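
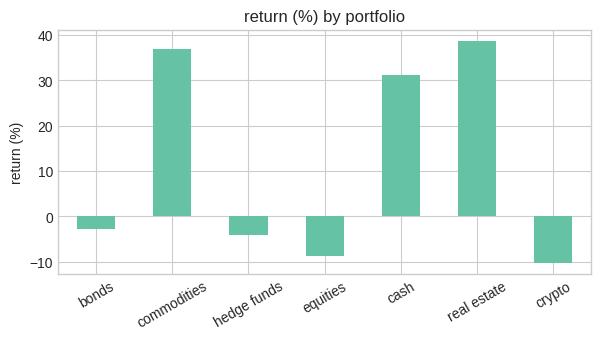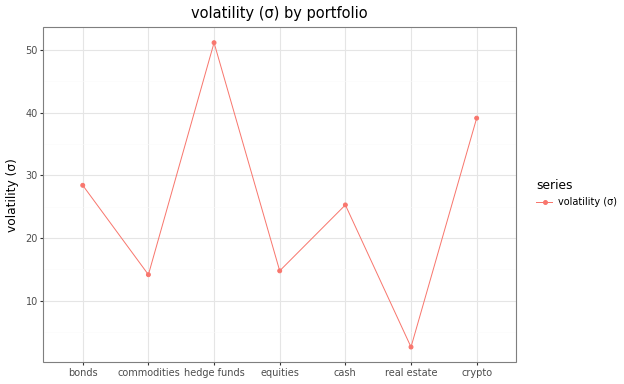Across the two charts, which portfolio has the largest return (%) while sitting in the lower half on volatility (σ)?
real estate

Chart 2 median volatility (σ) ≈ 25; below-median portfolios: commodities, equities, real estate. Among those, real estate has the highest return (%) (≈ 40).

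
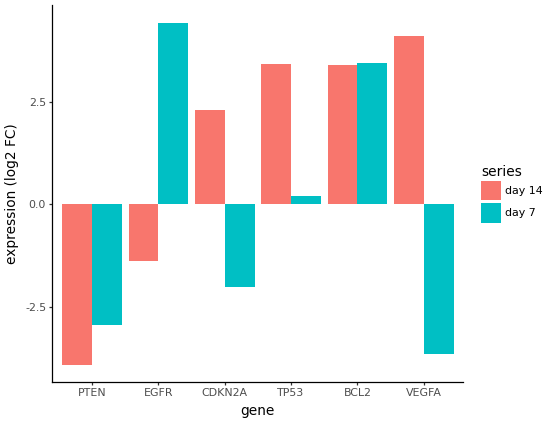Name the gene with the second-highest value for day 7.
Top 3 for day 7: EGFR ≈ 4, BCL2 ≈ 3, TP53 ≈ 0.

BCL2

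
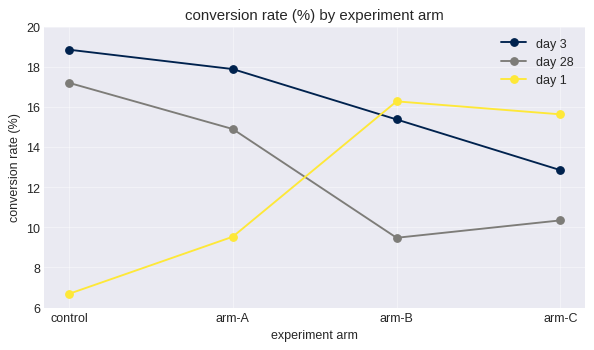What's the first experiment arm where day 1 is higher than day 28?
arm-A: day 1 ≈ 10 vs day 28 ≈ 14 (not yet); arm-B: day 1 ≈ 16 vs day 28 ≈ 10 (first crossover).

arm-B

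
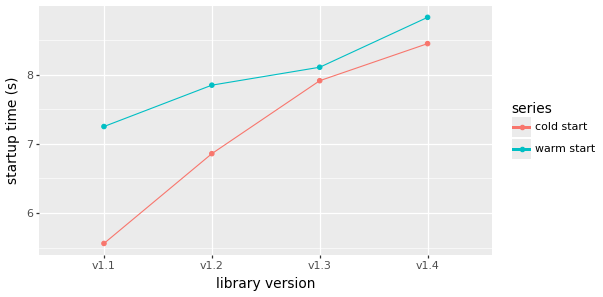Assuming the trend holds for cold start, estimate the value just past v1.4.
Last three: 7.0, 8.0, 8.5 → slope ≈ 0.75/step → next ≈ 9.25.

≈ 9.25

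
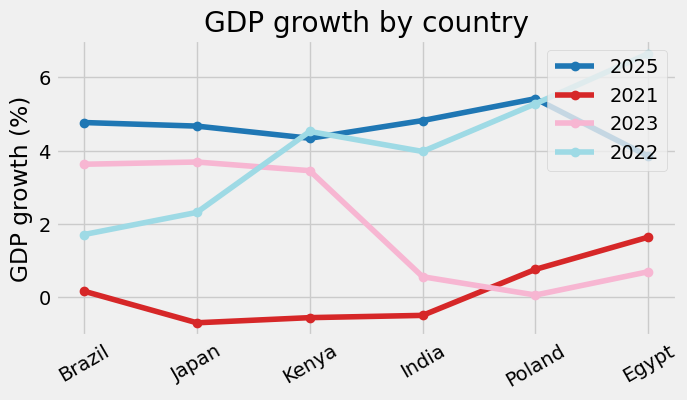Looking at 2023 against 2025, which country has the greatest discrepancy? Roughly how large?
Poland: 2023 ≈ 0, 2025 ≈ 5 → gap ≈ 5. Next-largest (India) is only ≈ 4.

Poland, ≈ 5 %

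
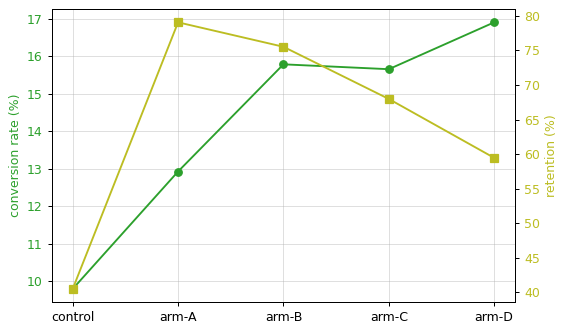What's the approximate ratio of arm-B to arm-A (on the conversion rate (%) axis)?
≈ 1.23×

arm-B ≈ 16, arm-A ≈ 13; 16/13 ≈ 1.23.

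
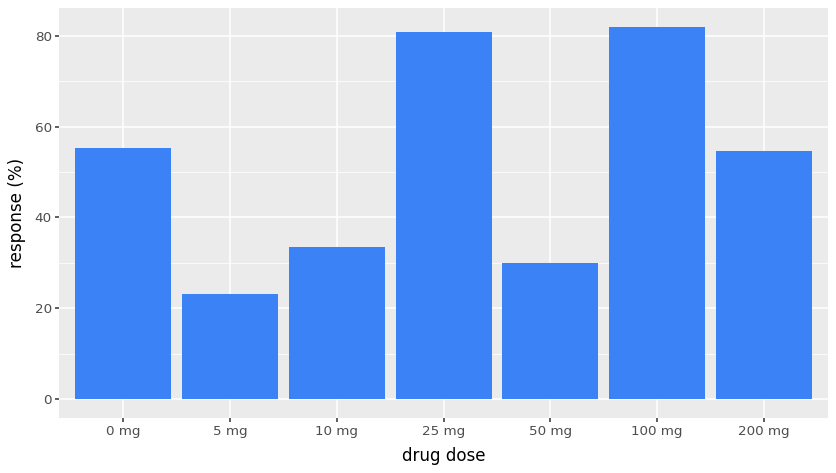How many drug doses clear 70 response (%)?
2

Above 70: 25 mg, 100 mg.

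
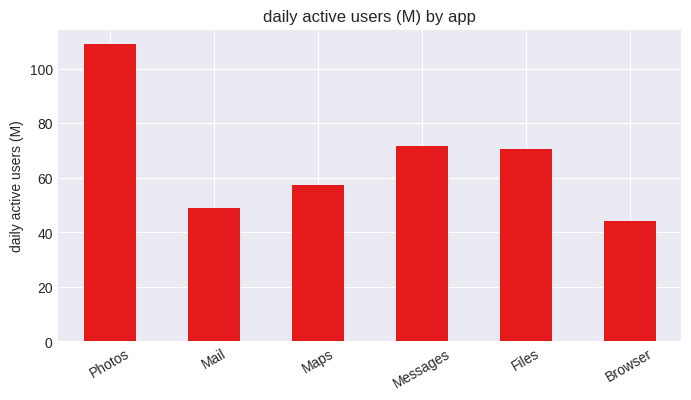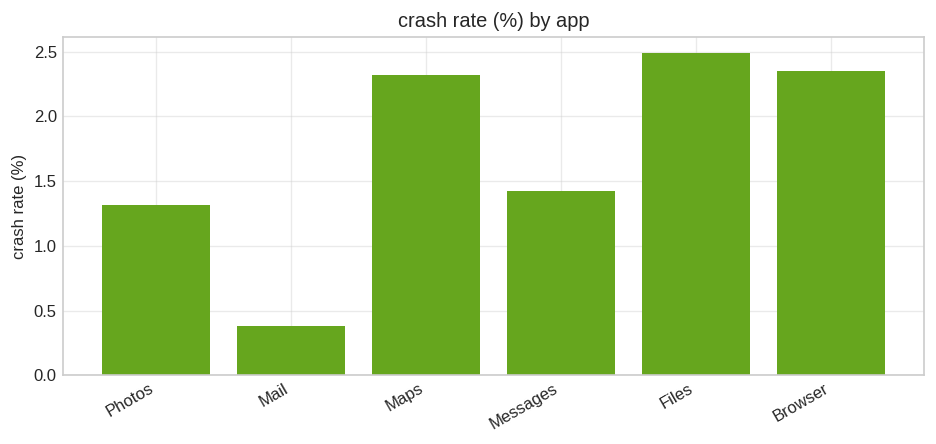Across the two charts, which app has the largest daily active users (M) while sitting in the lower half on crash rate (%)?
Chart 2 median crash rate (%) ≈ 2; below-median apps: Photos, Mail, Messages. Among those, Photos has the highest daily active users (M) (≈ 110).

Photos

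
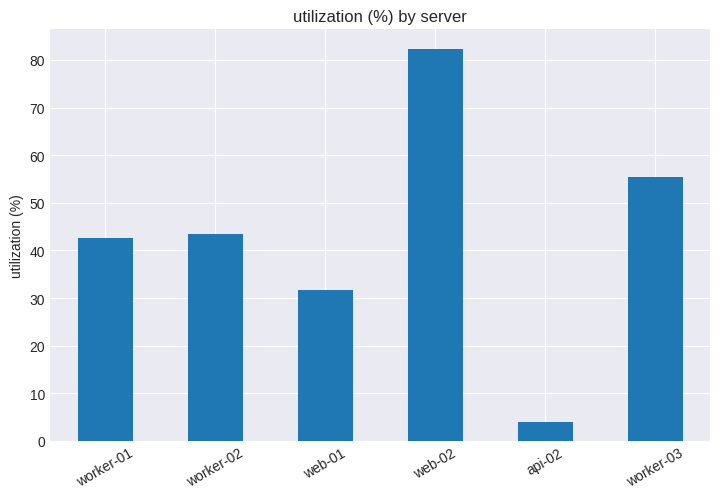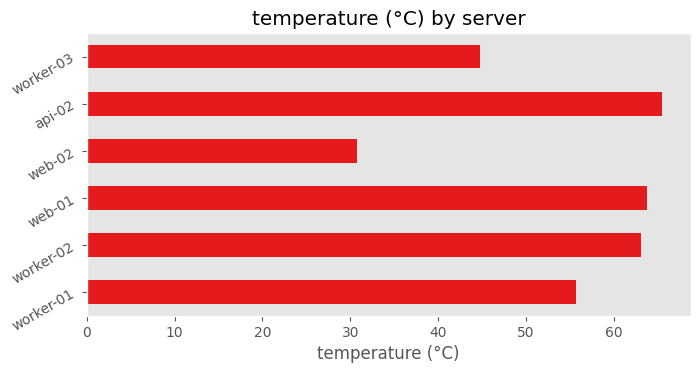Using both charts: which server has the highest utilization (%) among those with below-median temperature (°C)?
Chart 2 median temperature (°C) ≈ 60; below-median servers: worker-01, web-02, worker-03. Among those, web-02 has the highest utilization (%) (≈ 80).

web-02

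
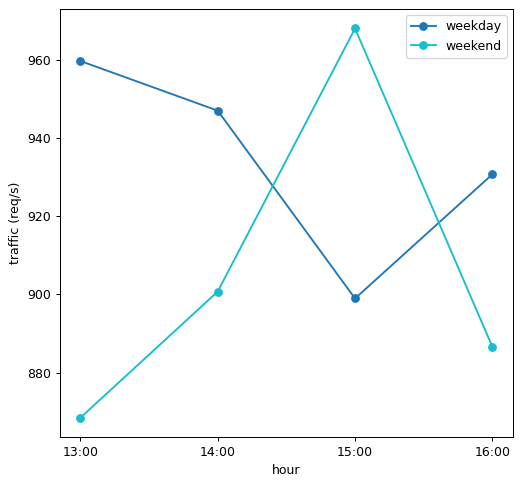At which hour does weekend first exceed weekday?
14:00: weekend ≈ 900 vs weekday ≈ 950 (not yet); 15:00: weekend ≈ 970 vs weekday ≈ 900 (first crossover).

15:00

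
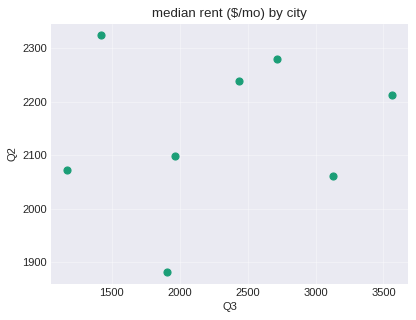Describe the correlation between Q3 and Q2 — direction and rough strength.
no clear correlation

Points are roughly uncorrelated; weak (|r| ≈ 0.2).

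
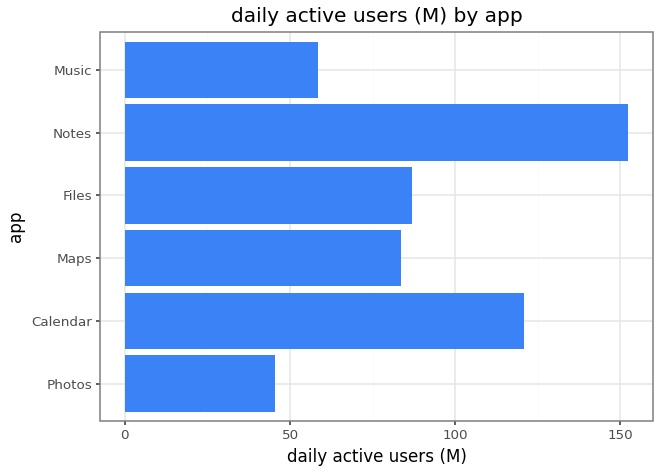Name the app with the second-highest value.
Calendar

Top 3: Notes ≈ 160, Calendar ≈ 120, Files ≈ 80.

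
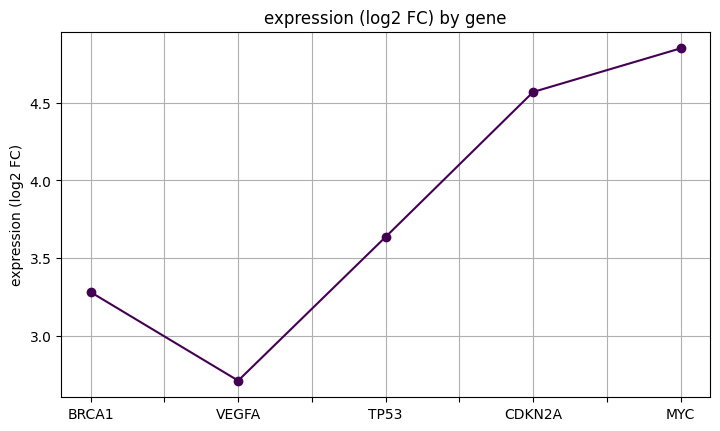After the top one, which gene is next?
Top 3: MYC ≈ 4.8, CDKN2A ≈ 4.6, TP53 ≈ 3.6.

CDKN2A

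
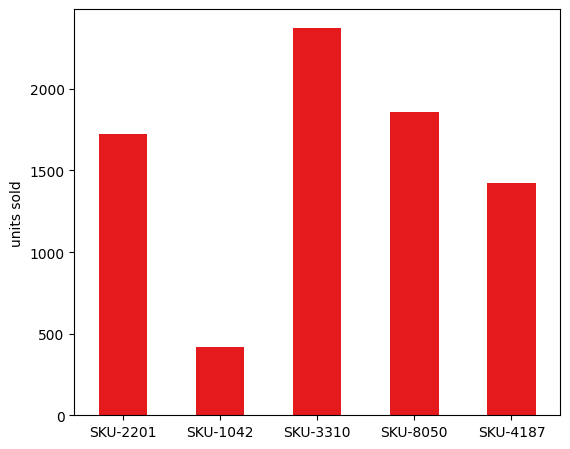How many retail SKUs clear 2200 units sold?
1

Above 2200: SKU-3310.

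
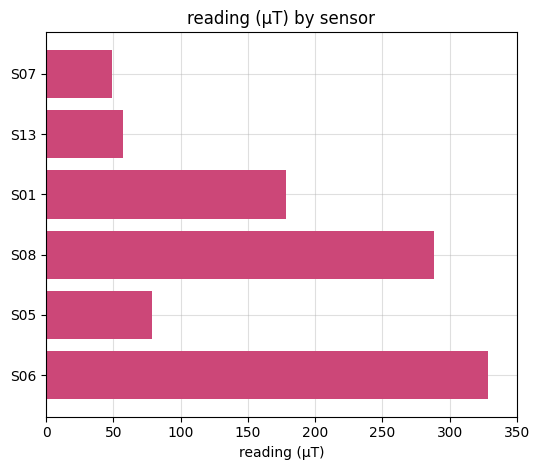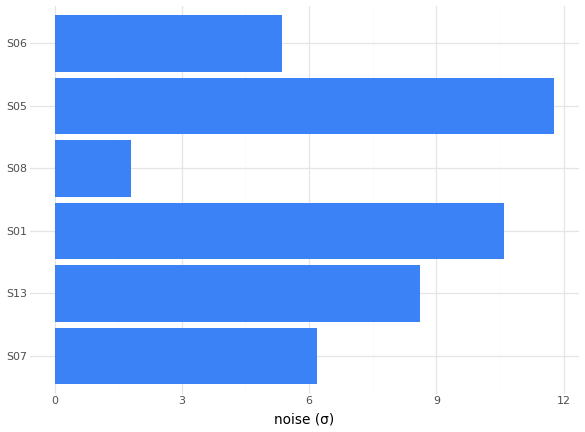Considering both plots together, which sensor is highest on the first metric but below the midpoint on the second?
Chart 2 median noise (σ) ≈ 8; below-median sensors: S07, S08, S06. Among those, S06 has the highest reading (µT) (≈ 350).

S06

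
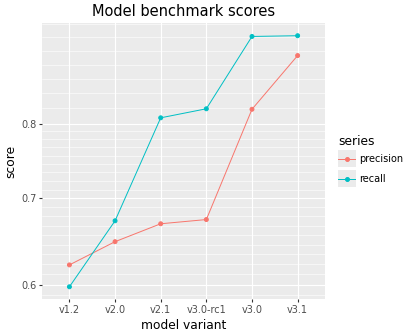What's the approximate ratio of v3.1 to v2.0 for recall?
v3.1 ≈ 0.95, v2.0 ≈ 0.65; 0.95/0.65 ≈ 1.46.

≈ 1.46×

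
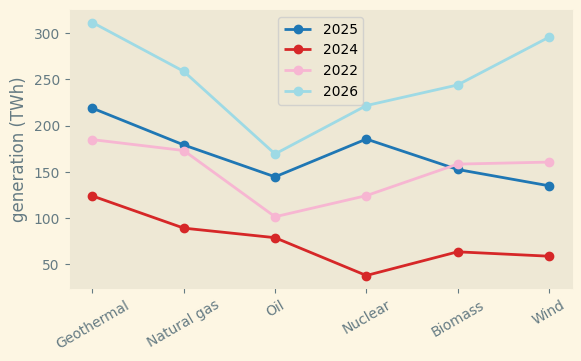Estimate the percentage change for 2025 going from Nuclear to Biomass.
Nuclear ≈ 175, Biomass ≈ 150; (150 − 175) / 175 ≈ -14.3%.

≈ -14.3%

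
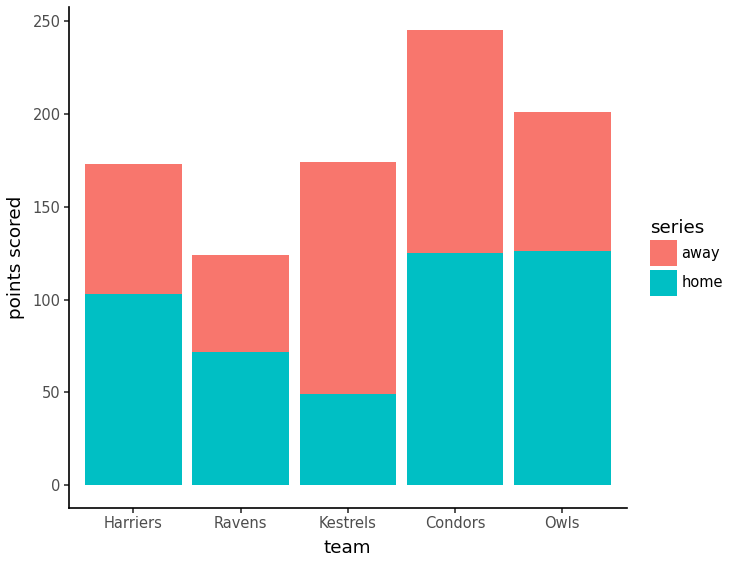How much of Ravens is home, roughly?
home top ≈ 75, bottom ≈ 0; segment ≈ 75.

≈ 75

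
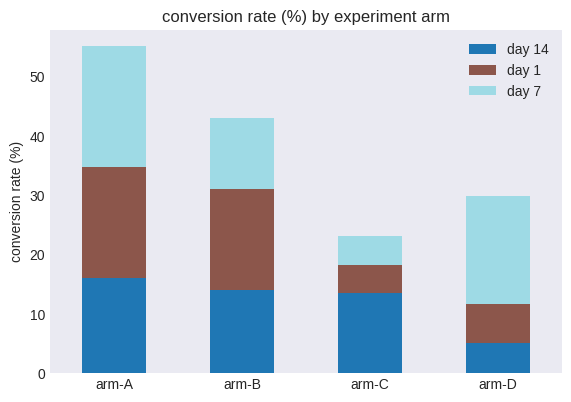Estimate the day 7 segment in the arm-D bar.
≈ 20

day 7 top ≈ 30, bottom ≈ 10; segment ≈ 20.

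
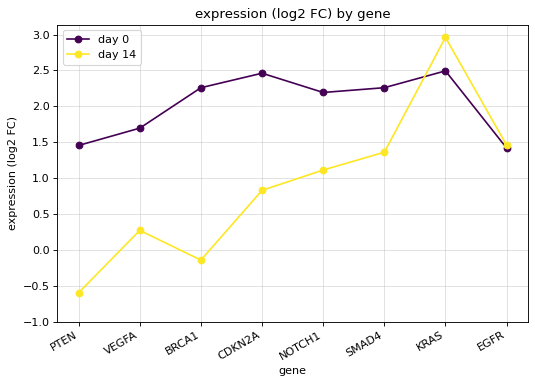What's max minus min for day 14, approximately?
≈ 3.5

Max KRAS ≈ 3.0, min PTEN ≈ -0.5; range ≈ 3.5.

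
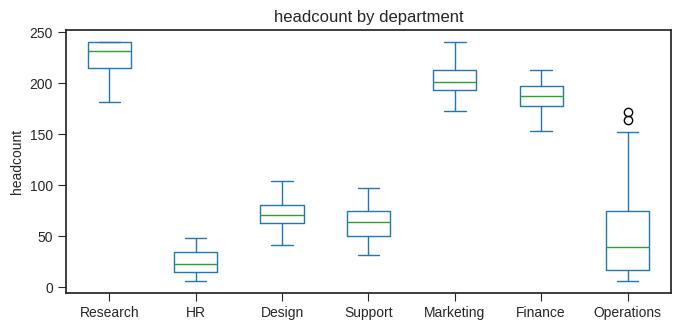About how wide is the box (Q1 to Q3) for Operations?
Q3 ≈ 80, Q1 ≈ 20; IQR ≈ 60.

≈ 60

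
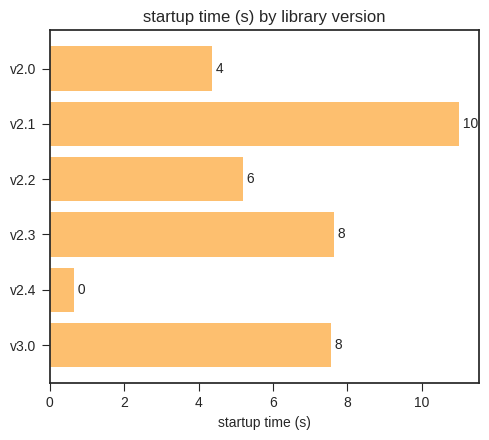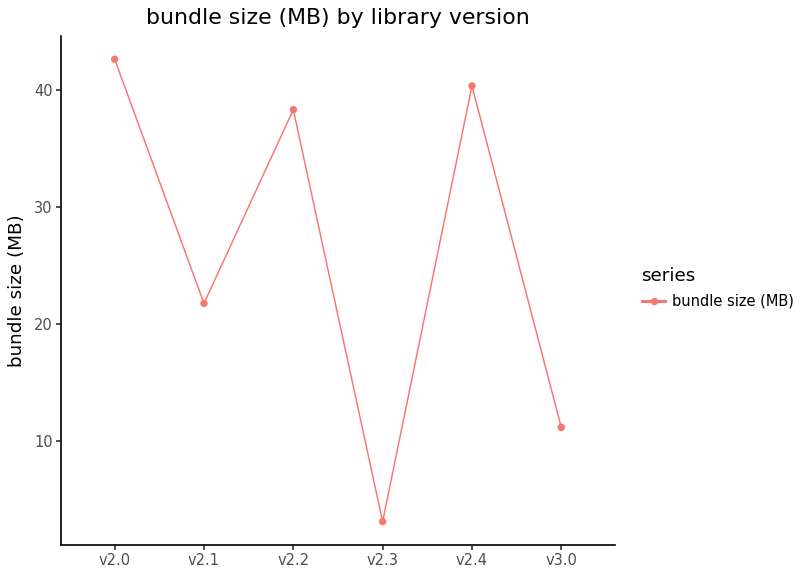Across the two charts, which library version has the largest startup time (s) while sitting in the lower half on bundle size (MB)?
v2.1

Chart 2 median bundle size (MB) ≈ 30; below-median library versions: v2.1, v2.3, v3.0. Among those, v2.1 has the highest startup time (s) (≈ 10).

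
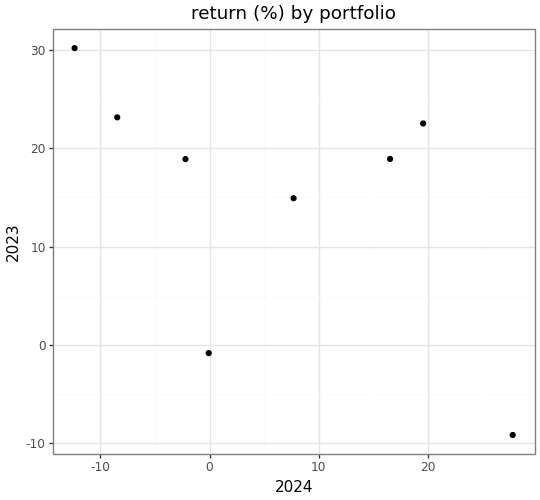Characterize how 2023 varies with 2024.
Points are negatively correlated; moderate (|r| ≈ 0.5).

negative, moderate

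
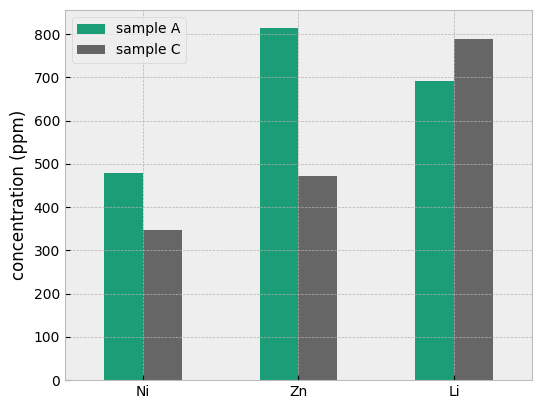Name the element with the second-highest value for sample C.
Zn

Top 3 for sample C: Li ≈ 800, Zn ≈ 500, Ni ≈ 300.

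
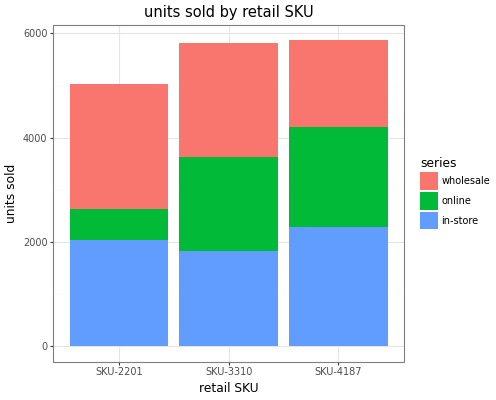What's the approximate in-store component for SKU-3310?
≈ 2000

in-store top ≈ 2000, bottom ≈ 0; segment ≈ 2000.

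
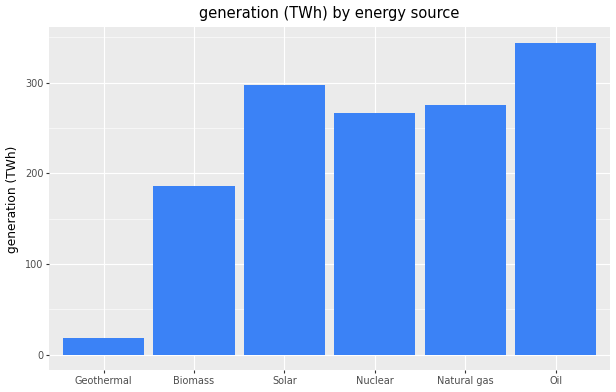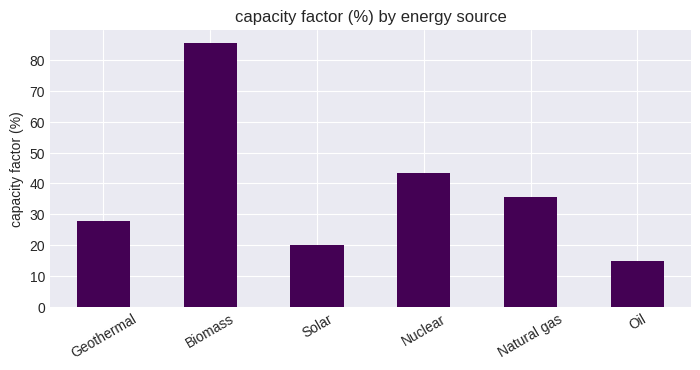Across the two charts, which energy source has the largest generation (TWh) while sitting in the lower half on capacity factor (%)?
Chart 2 median capacity factor (%) ≈ 30; below-median energy sources: Geothermal, Solar, Oil. Among those, Oil has the highest generation (TWh) (≈ 350).

Oil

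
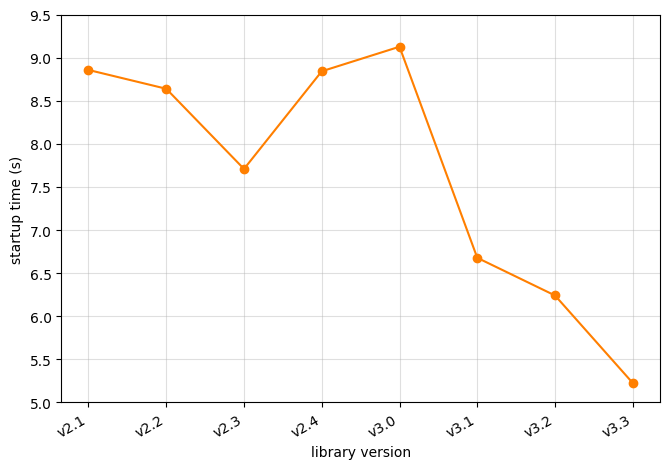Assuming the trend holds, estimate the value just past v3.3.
Last three: 6.5, 6.0, 5.0 → slope ≈ -0.75/step → next ≈ 4.25.

≈ 4.25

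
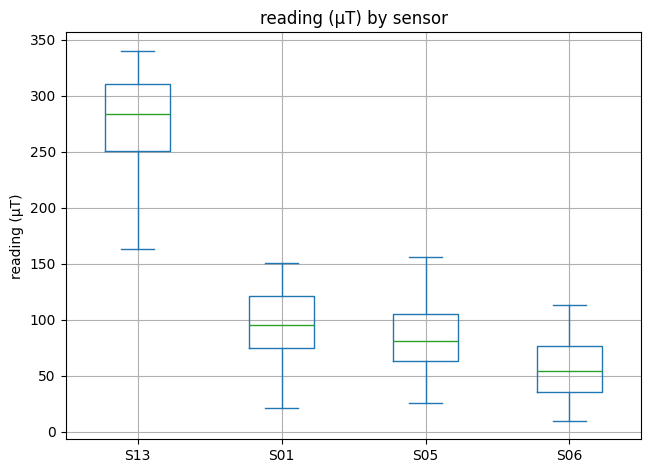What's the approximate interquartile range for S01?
Q3 ≈ 120, Q1 ≈ 80; IQR ≈ 40.

≈ 40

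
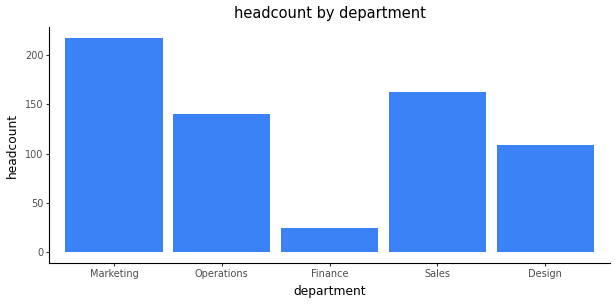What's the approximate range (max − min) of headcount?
≈ 200

Max Marketing ≈ 220, min Finance ≈ 20; range ≈ 200.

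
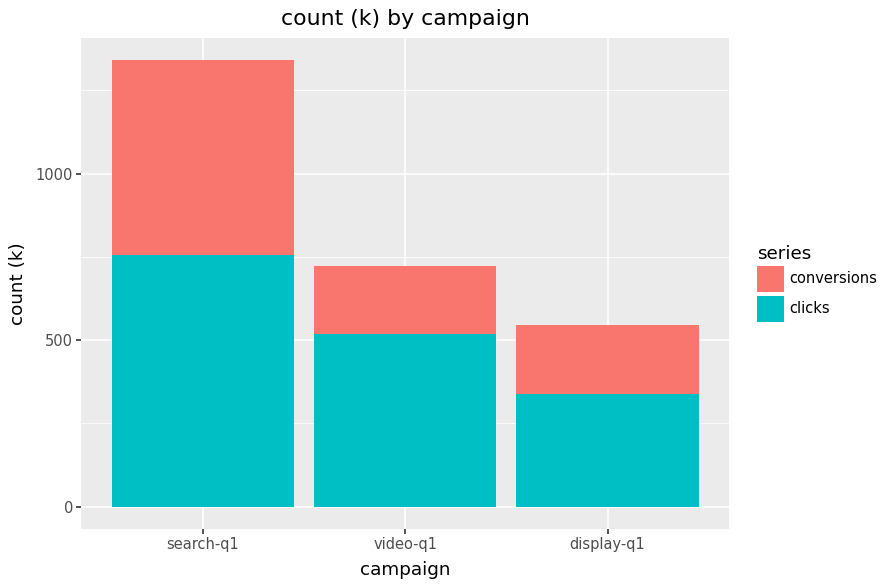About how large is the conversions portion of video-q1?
≈ 200

conversions top ≈ 800, bottom ≈ 600; segment ≈ 200.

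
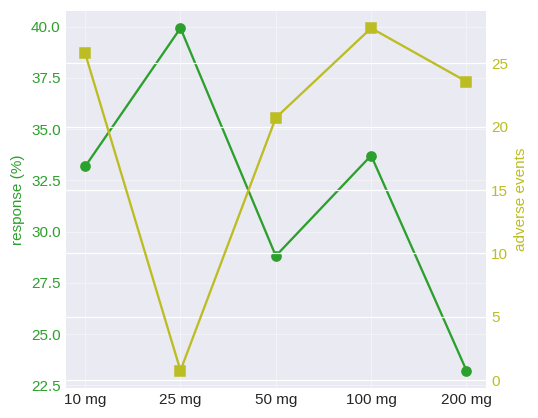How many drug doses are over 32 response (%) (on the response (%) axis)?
3

Above 32: 10 mg, 25 mg, 100 mg.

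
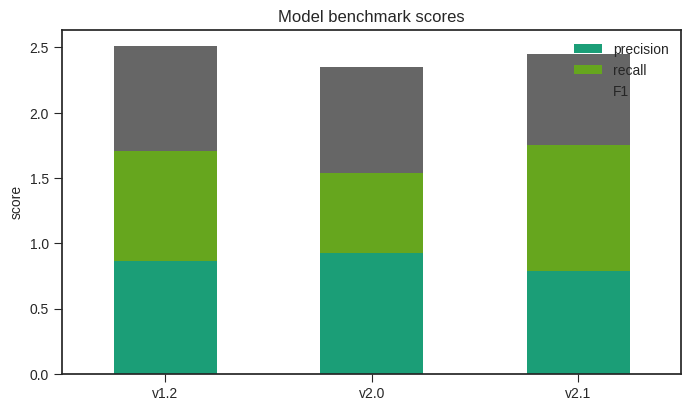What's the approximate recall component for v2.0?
recall top ≈ 1.5, bottom ≈ 1.0; segment ≈ 0.5.

≈ 0.5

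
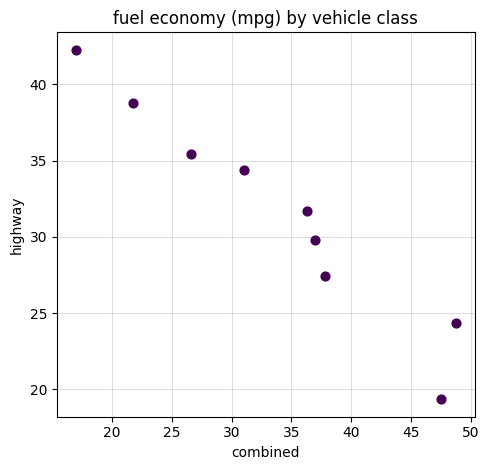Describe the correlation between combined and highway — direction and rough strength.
negative, strong

Points are negatively correlated; strong (|r| ≈ 1.0).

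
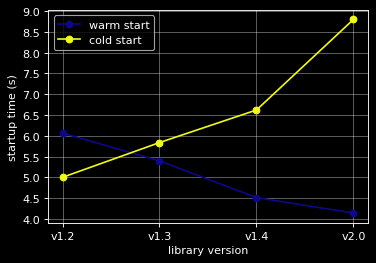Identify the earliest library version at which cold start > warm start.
v1.3

v1.2: cold start ≈ 5.0 vs warm start ≈ 6.0 (not yet); v1.3: cold start ≈ 6.0 vs warm start ≈ 5.5 (first crossover).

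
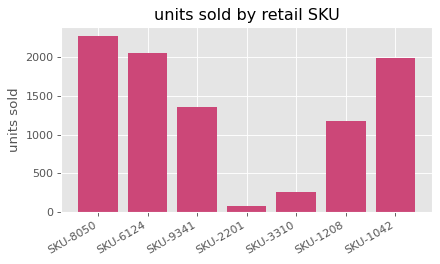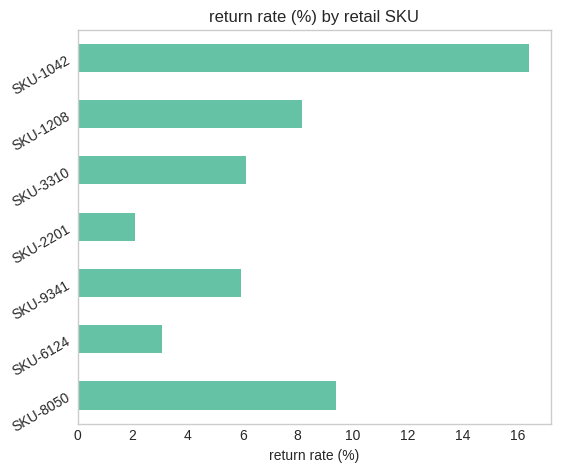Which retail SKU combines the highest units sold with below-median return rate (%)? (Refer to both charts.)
SKU-6124

Chart 2 median return rate (%) ≈ 6; below-median retail SKUs: SKU-6124, SKU-9341, SKU-2201. Among those, SKU-6124 has the highest units sold (≈ 2000).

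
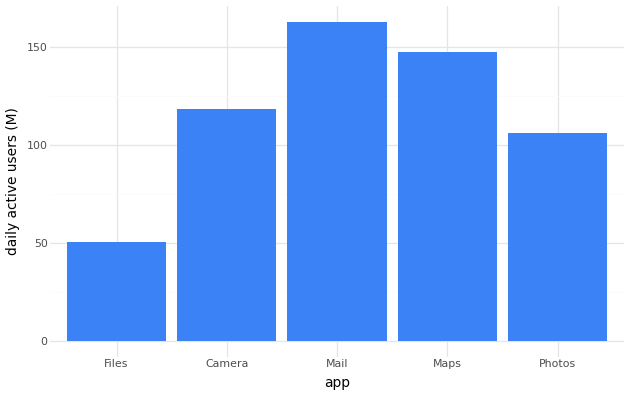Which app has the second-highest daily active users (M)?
Top 3: Mail ≈ 160, Maps ≈ 140, Camera ≈ 120.

Maps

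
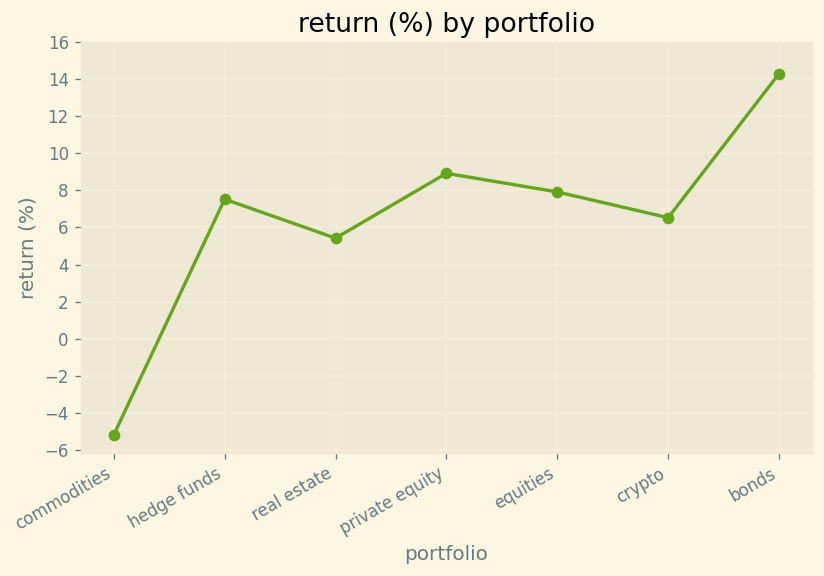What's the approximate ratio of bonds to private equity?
≈ 1.75×

bonds ≈ 14, private equity ≈ 8; 14/8 ≈ 1.75.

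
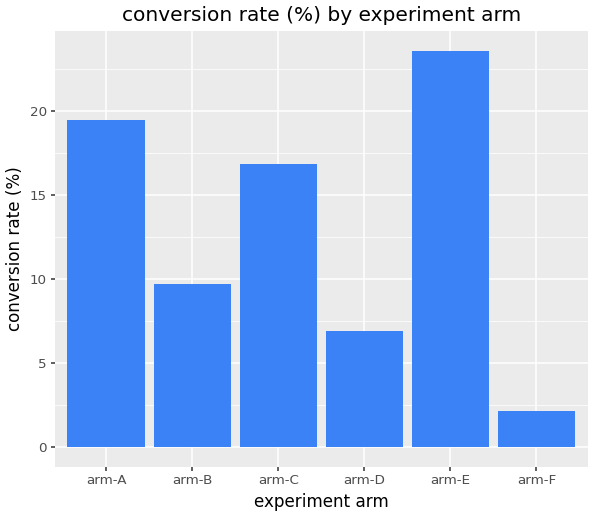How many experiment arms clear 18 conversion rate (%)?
2

Above 18: arm-A, arm-E.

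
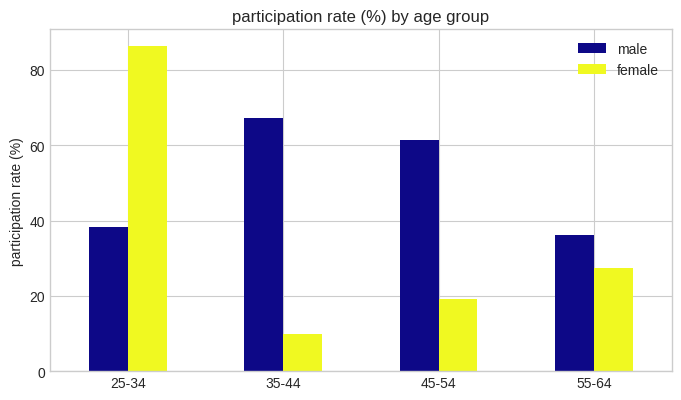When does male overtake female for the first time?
25-34: male ≈ 40 vs female ≈ 90 (not yet); 35-44: male ≈ 70 vs female ≈ 10 (first crossover).

35-44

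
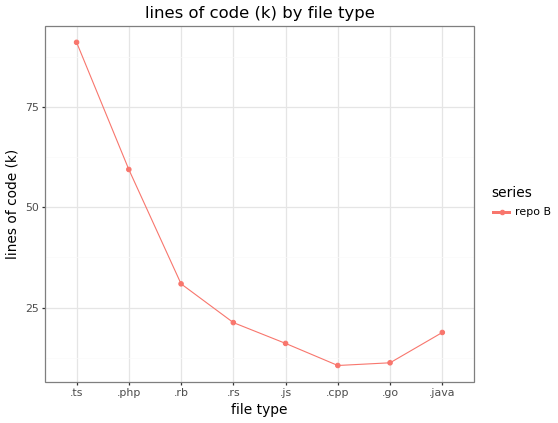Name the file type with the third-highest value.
Top 4: .ts ≈ 90, .php ≈ 60, .rb ≈ 30, .rs ≈ 20.

.rb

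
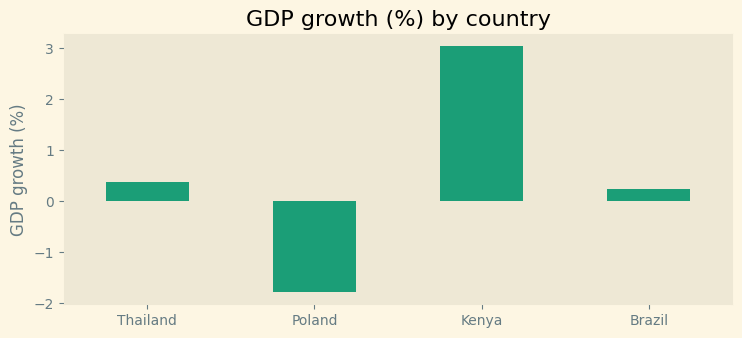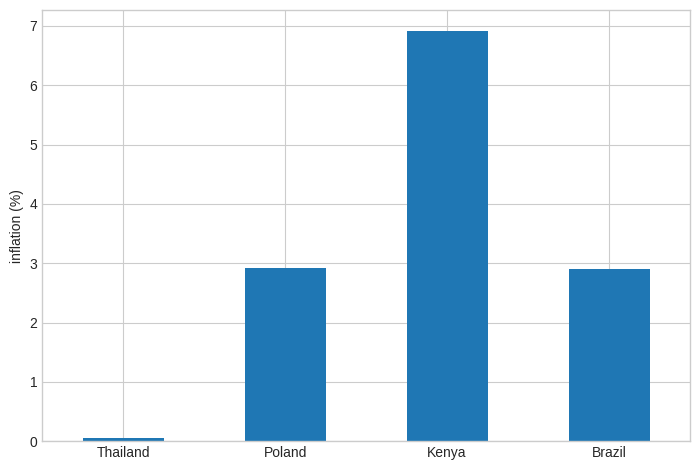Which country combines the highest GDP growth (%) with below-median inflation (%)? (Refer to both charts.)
Chart 2 median inflation (%) ≈ 3; below-median countries: Thailand, Brazil. Among those, Thailand has the highest GDP growth (%) (≈ 0.5).

Thailand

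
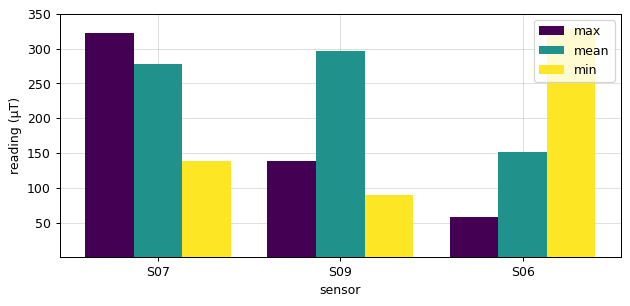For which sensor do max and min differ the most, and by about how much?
S06: max ≈ 50, min ≈ 350 → gap ≈ 300. Next-largest (S07) is only ≈ 150.

S06, ≈ 300 µT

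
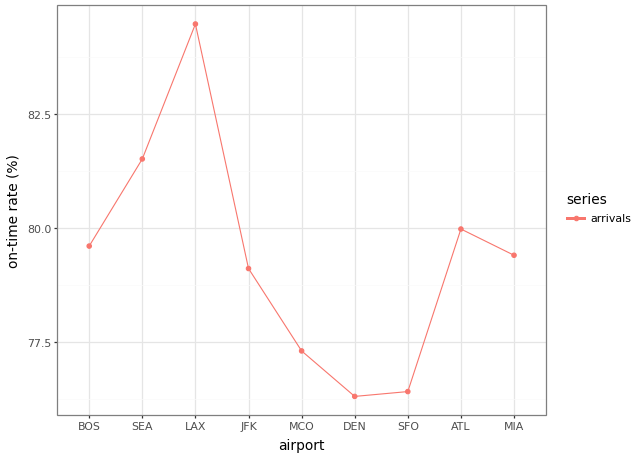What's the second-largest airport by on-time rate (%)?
SEA

Top 3: LAX ≈ 84, SEA ≈ 82, ATL ≈ 80.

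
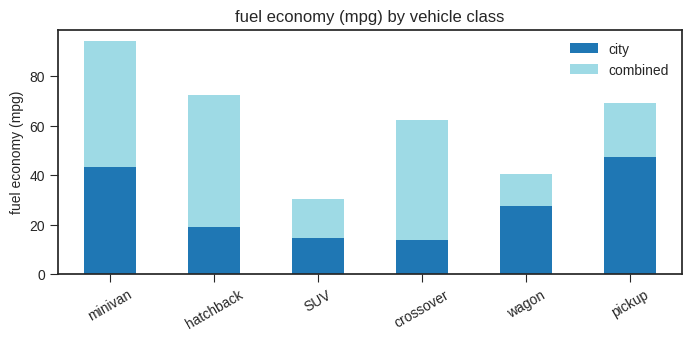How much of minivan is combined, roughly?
combined top ≈ 90, bottom ≈ 40; segment ≈ 50.

≈ 50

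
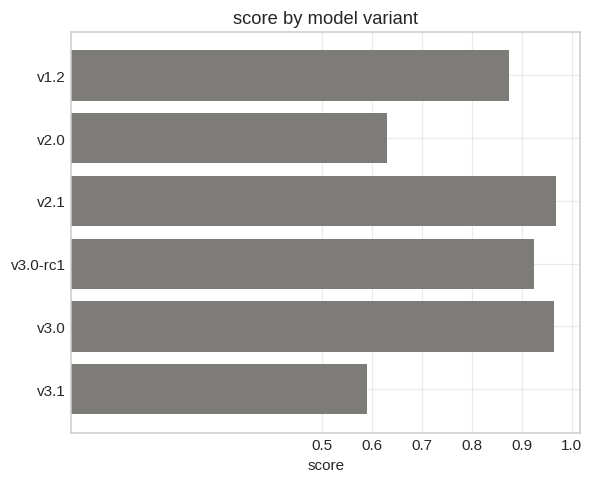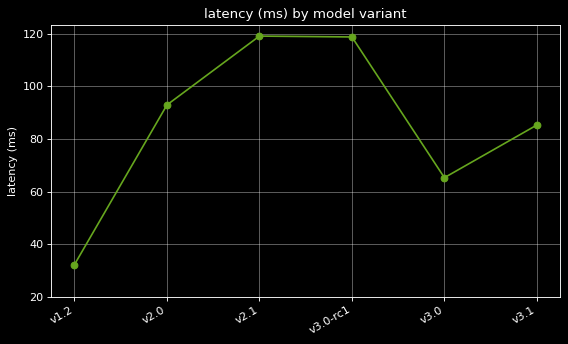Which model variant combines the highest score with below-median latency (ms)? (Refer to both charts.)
Chart 2 median latency (ms) ≈ 80; below-median model variants: v1.2, v3.0, v3.1. Among those, v3.0 has the highest score (≈ 1).

v3.0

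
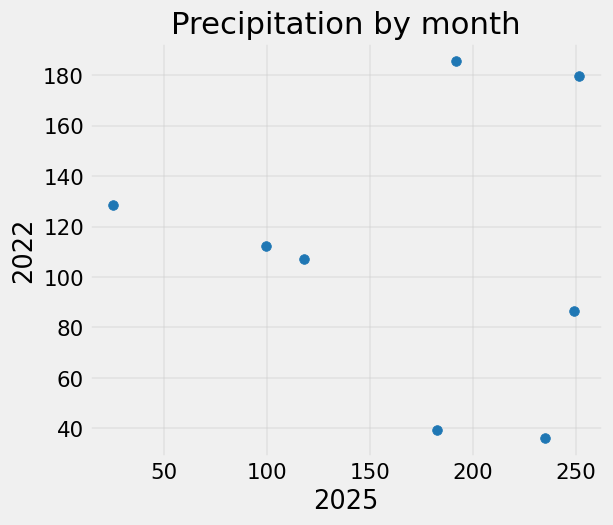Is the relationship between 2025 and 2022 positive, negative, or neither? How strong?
Points are roughly uncorrelated; weak (|r| ≈ 0.1).

no clear correlation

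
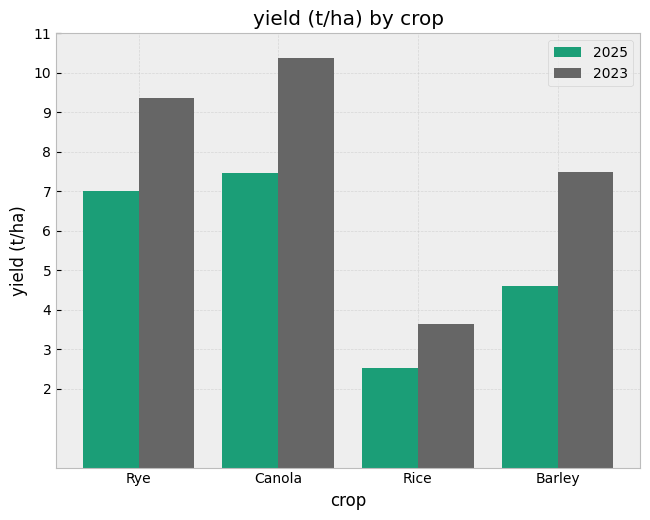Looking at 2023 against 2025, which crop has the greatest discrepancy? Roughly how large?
Canola, ≈ 3 t/ha

Canola: 2023 ≈ 10, 2025 ≈ 7 → gap ≈ 3. Next-largest (Barley) is only ≈ 2.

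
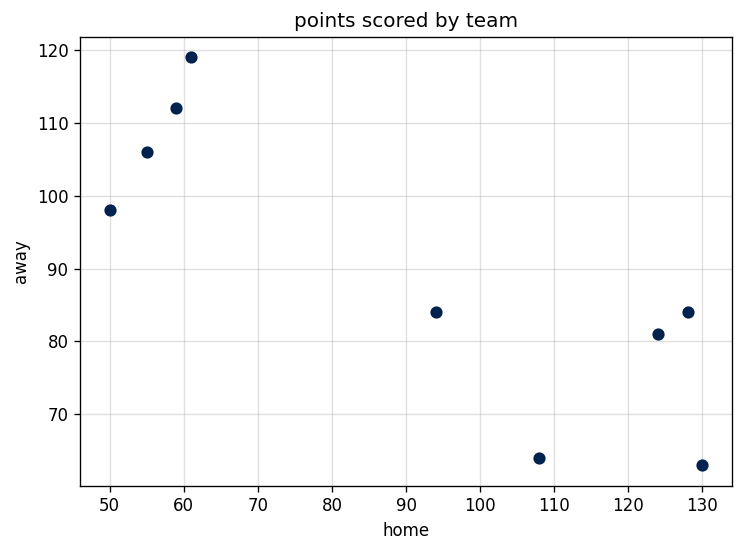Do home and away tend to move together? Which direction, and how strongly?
negative, strong

Points are negatively correlated; strong (|r| ≈ 0.8).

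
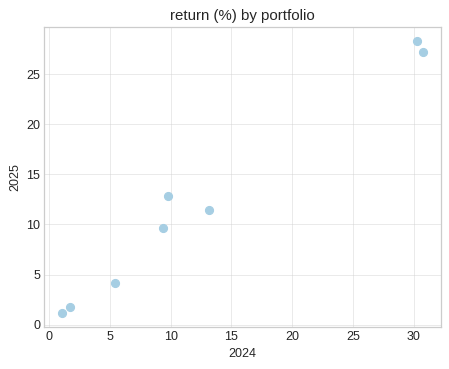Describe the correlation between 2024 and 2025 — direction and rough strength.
Points are positively correlated; strong (|r| ≈ 1.0).

positive, strong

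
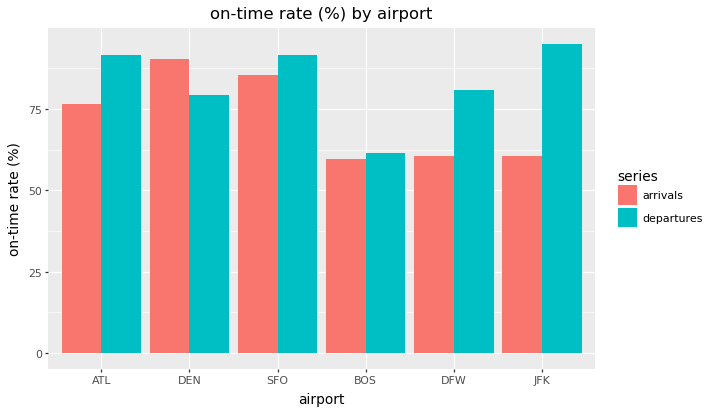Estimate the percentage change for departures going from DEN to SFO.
≈ +12.5%

DEN ≈ 80, SFO ≈ 90; (90 − 80) / 80 ≈ +12.5%.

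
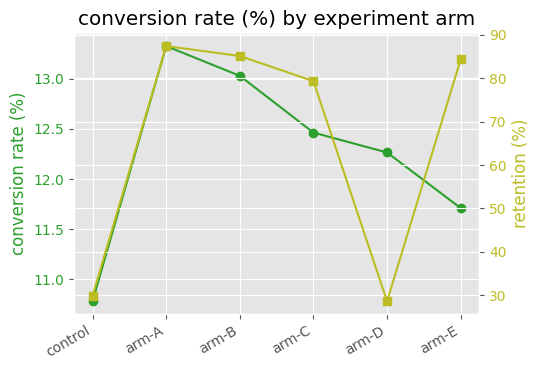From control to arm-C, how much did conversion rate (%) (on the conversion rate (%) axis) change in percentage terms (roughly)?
control ≈ 11.0, arm-C ≈ 12.5; (12.5 − 11.0) / 11.0 ≈ +13.6%.

≈ +13.6%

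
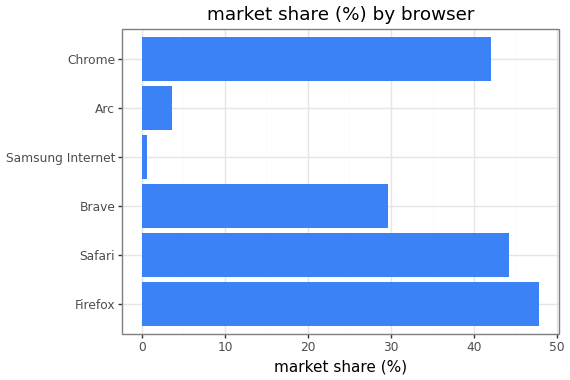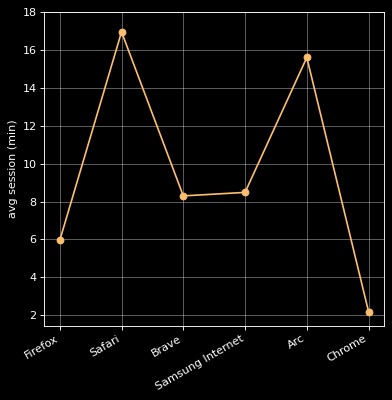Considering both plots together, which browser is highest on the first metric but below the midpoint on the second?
Chart 2 median avg session (min) ≈ 8; below-median browsers: Firefox, Brave, Chrome. Among those, Firefox has the highest market share (%) (≈ 50).

Firefox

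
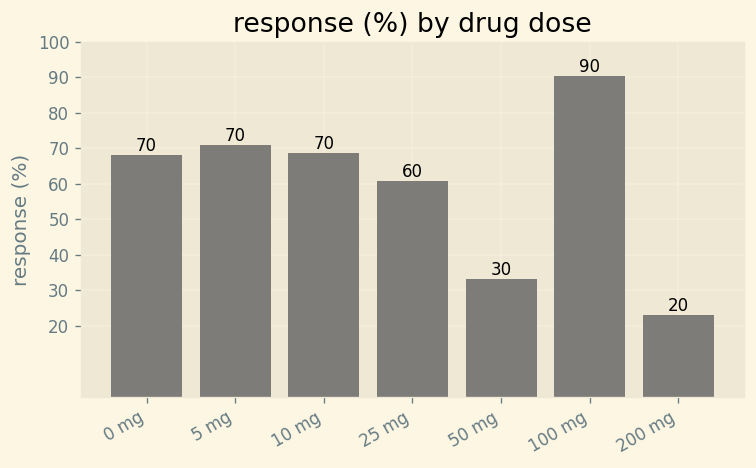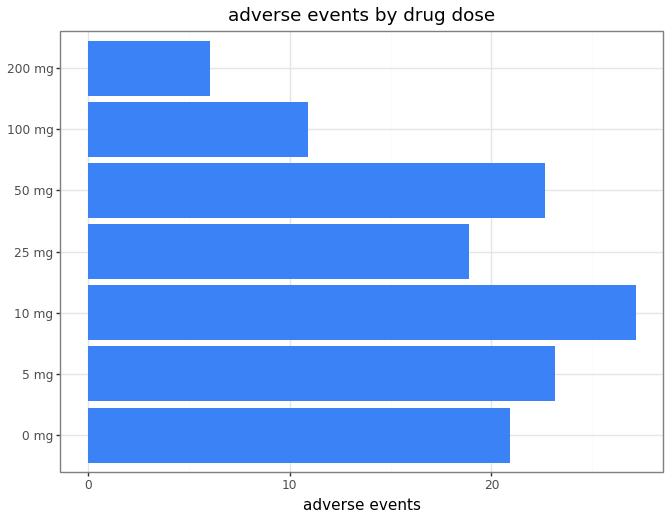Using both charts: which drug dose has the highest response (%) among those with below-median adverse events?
100 mg

Chart 2 median adverse events ≈ 20; below-median drug doses: 25 mg, 100 mg, 200 mg. Among those, 100 mg has the highest response (%) (≈ 90).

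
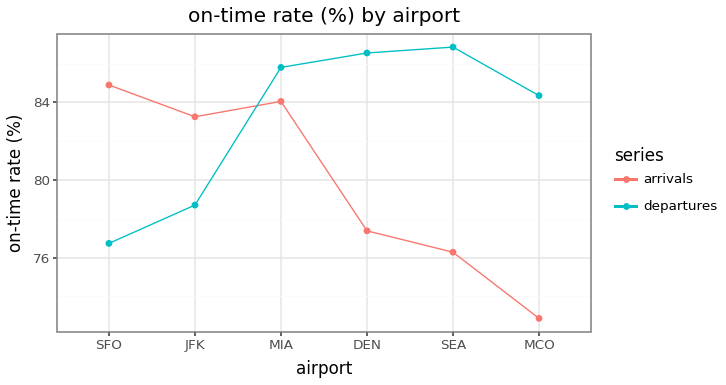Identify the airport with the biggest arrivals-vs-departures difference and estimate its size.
MCO, ≈ 12 %

MCO: arrivals ≈ 72, departures ≈ 84 → gap ≈ 12. Next-largest (SEA) is only ≈ 10.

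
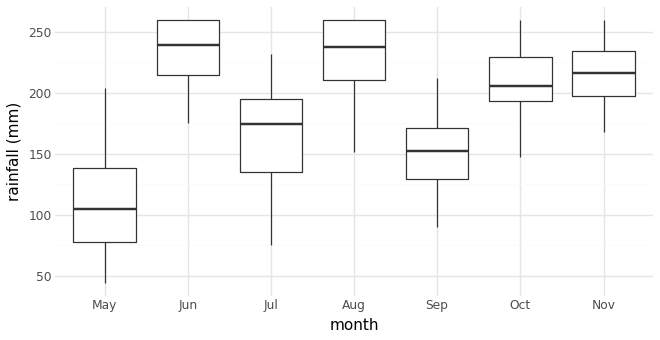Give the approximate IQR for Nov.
Q3 ≈ 240, Q1 ≈ 200; IQR ≈ 40.

≈ 40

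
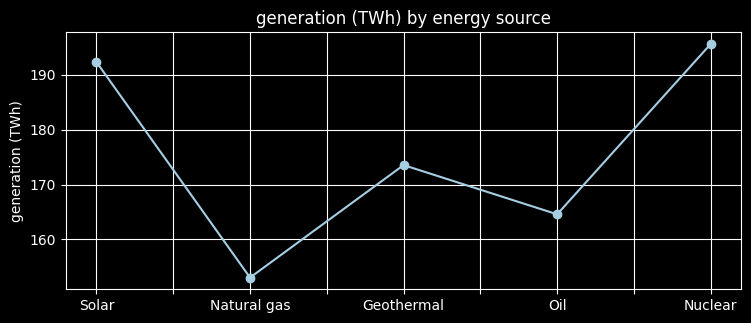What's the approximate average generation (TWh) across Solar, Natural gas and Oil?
≈ 170

(190 + 155 + 165) / 3 ≈ 170.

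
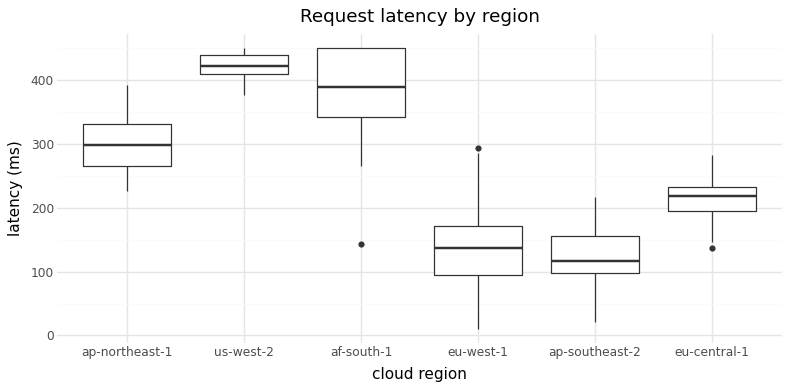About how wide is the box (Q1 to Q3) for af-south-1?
≈ 100

Q3 ≈ 450, Q1 ≈ 350; IQR ≈ 100.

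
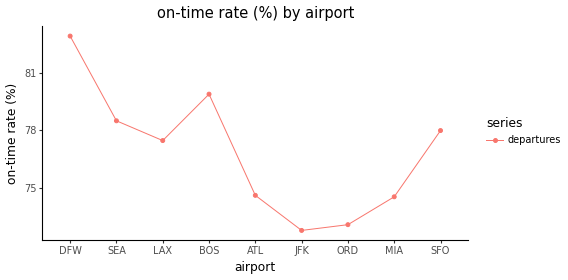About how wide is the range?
Max DFW ≈ 83, min JFK ≈ 73; range ≈ 10.

≈ 10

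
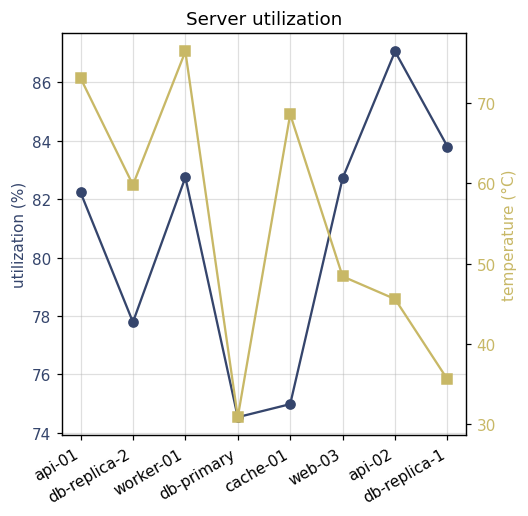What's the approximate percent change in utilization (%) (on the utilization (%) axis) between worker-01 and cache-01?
≈ -9.8%

worker-01 ≈ 82, cache-01 ≈ 74; (74 − 82) / 82 ≈ -9.8%.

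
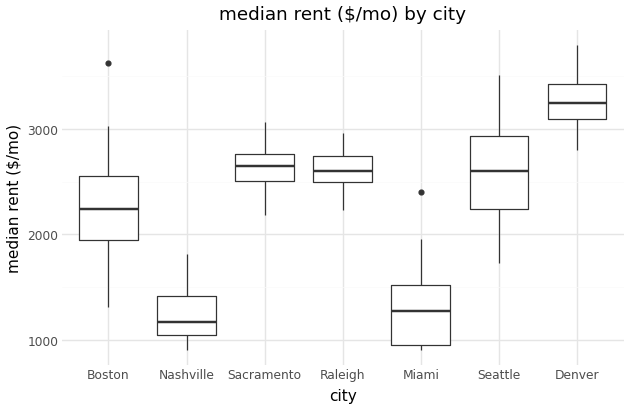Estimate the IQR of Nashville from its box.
Q3 ≈ 1400, Q1 ≈ 1000; IQR ≈ 400.

≈ 400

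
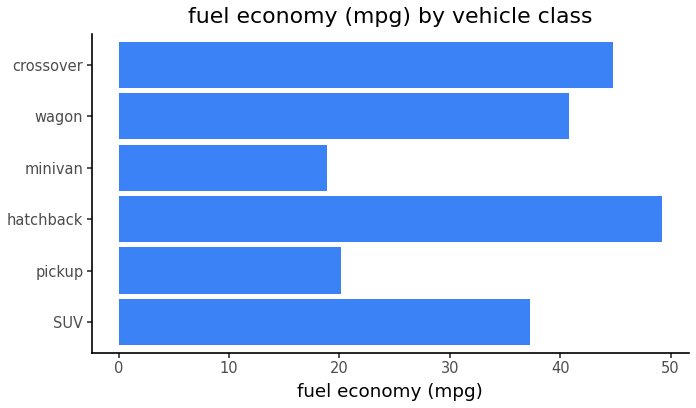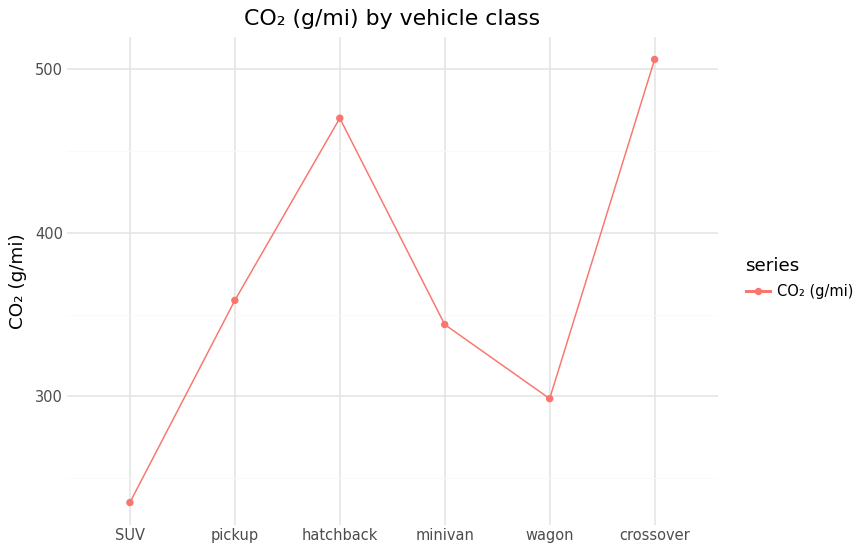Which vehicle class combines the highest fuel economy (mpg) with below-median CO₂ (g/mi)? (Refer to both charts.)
Chart 2 median CO₂ (g/mi) ≈ 350; below-median vehicle classes: SUV, minivan, wagon. Among those, wagon has the highest fuel economy (mpg) (≈ 40).

wagon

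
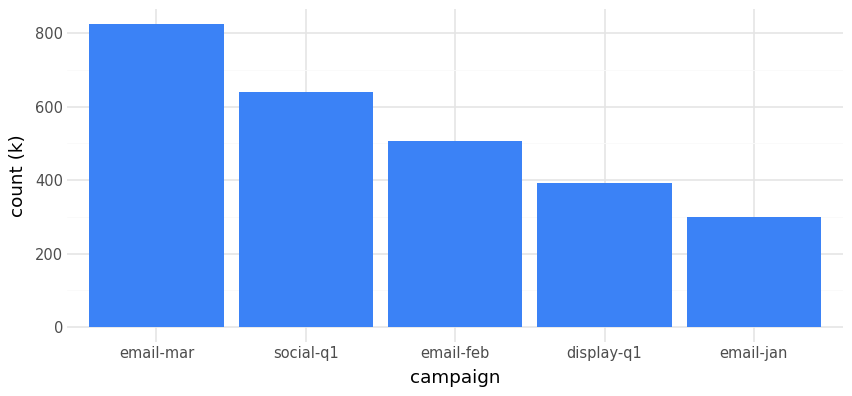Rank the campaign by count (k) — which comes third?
email-feb

Top 4: email-mar ≈ 800, social-q1 ≈ 600, email-feb ≈ 500, display-q1 ≈ 400.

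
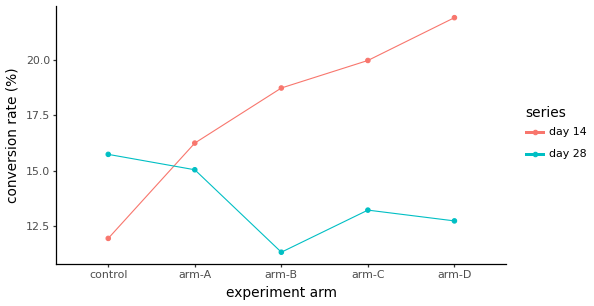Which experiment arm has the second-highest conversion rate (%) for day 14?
arm-C

Top 3 for day 14: arm-D ≈ 22, arm-C ≈ 20, arm-B ≈ 19.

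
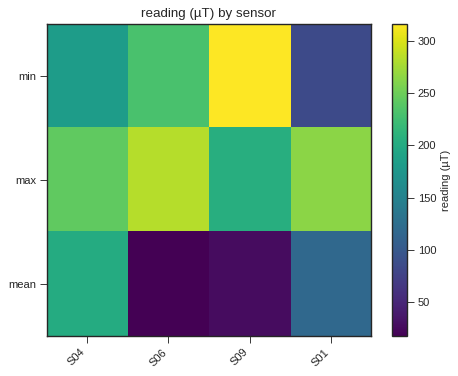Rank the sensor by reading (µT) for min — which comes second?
S06

Top 3 for min: S09 ≈ 325, S06 ≈ 225, S04 ≈ 175.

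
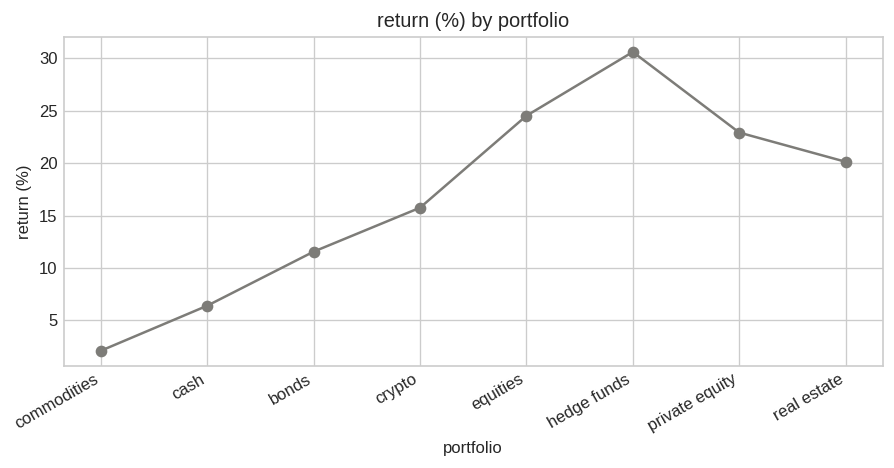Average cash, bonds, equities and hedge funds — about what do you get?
≈ 18

(5 + 10 + 25 + 30) / 4 ≈ 18.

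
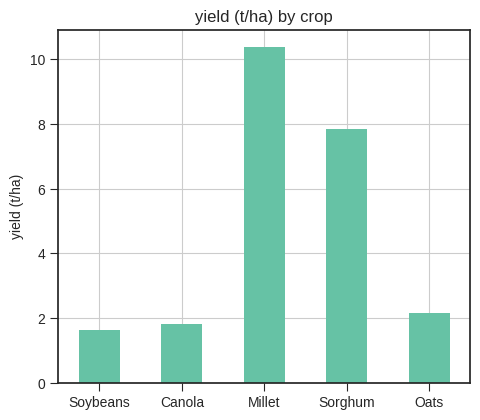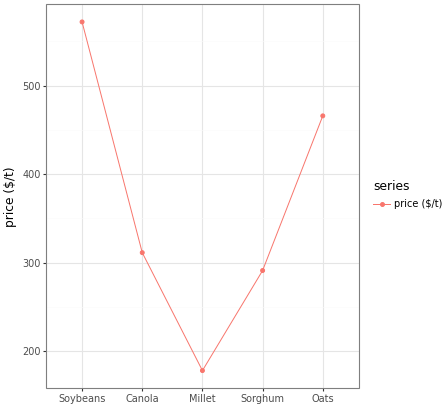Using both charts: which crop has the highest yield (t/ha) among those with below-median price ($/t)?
Chart 2 median price ($/t) ≈ 300; below-median crops: Millet, Sorghum. Among those, Millet has the highest yield (t/ha) (≈ 10).

Millet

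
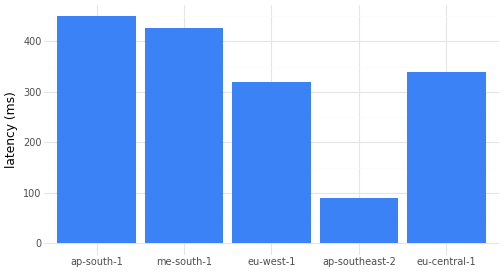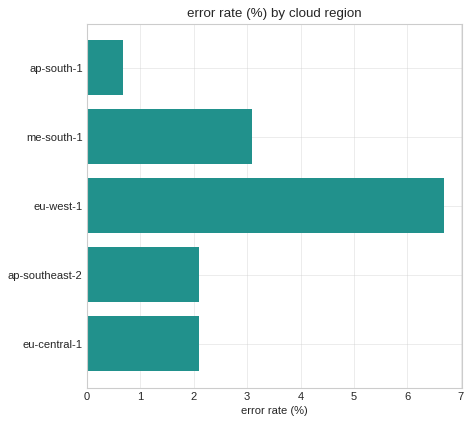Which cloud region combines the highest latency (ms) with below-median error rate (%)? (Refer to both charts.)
Chart 2 median error rate (%) ≈ 2; below-median cloud regions: ap-south-1, eu-central-1. Among those, ap-south-1 has the highest latency (ms) (≈ 450).

ap-south-1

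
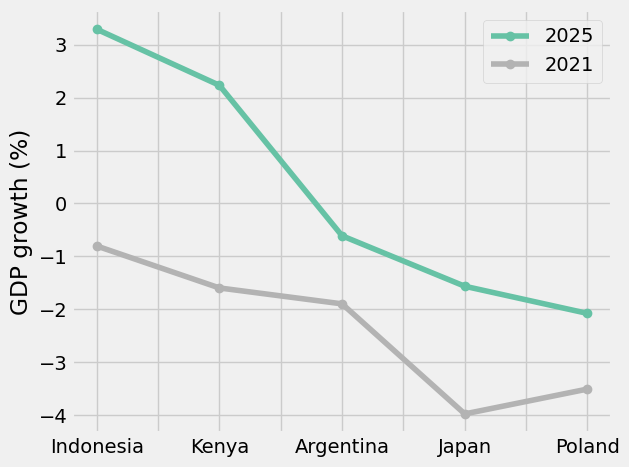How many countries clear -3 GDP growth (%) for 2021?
Above -3: Indonesia, Kenya, Argentina.

3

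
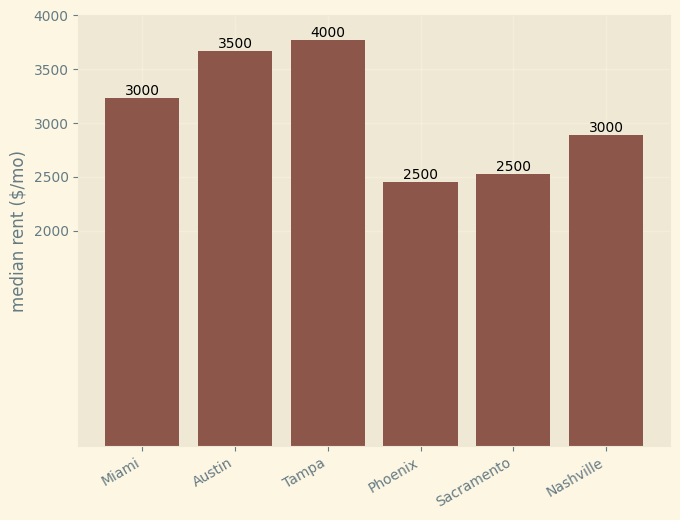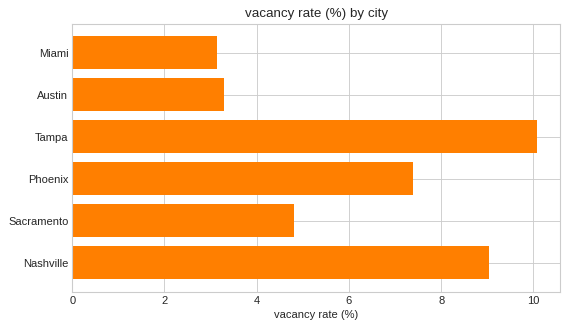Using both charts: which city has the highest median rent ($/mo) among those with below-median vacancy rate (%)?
Chart 2 median vacancy rate (%) ≈ 6; below-median cities: Miami, Austin, Sacramento. Among those, Austin has the highest median rent ($/mo) (≈ 3500).

Austin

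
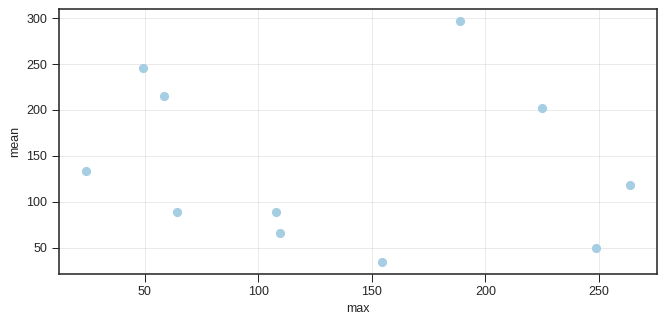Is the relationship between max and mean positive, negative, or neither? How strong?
no clear correlation

Points are roughly uncorrelated; weak (|r| ≈ 0.1).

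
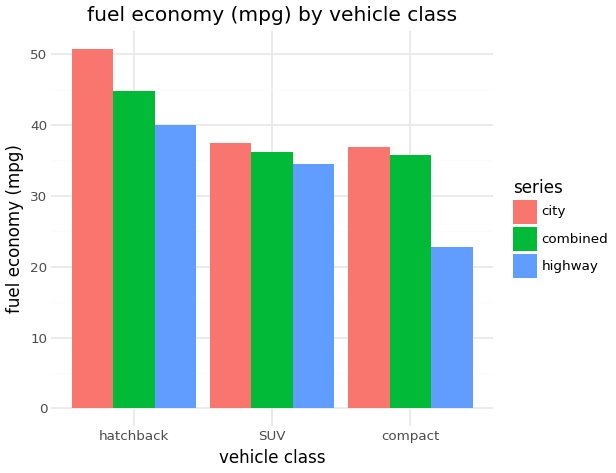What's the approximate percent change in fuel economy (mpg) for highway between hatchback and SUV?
hatchback ≈ 40, SUV ≈ 35; (35 − 40) / 40 ≈ -12.5%.

≈ -12.5%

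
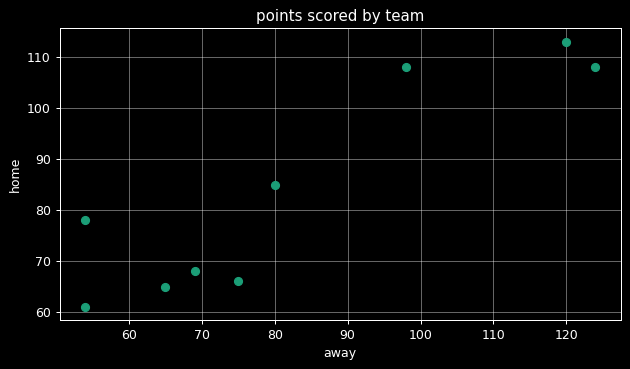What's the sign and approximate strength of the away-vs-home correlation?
positive, strong

Points are positively correlated; strong (|r| ≈ 0.9).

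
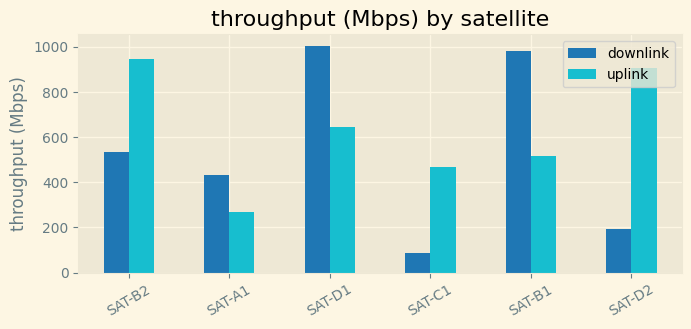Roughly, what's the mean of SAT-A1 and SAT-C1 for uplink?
≈ 400

(300 + 500) / 2 ≈ 400.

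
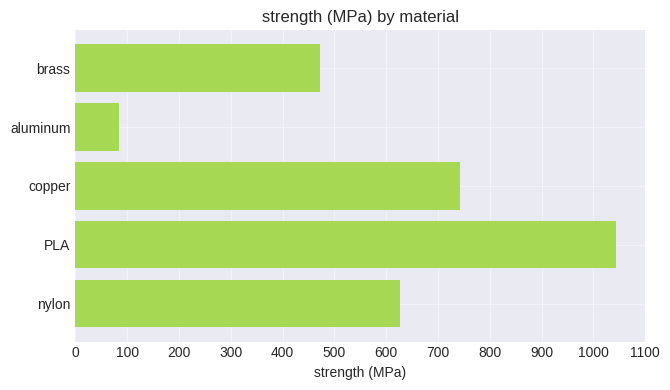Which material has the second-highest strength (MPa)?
copper

Top 3: PLA ≈ 1000, copper ≈ 700, nylon ≈ 600.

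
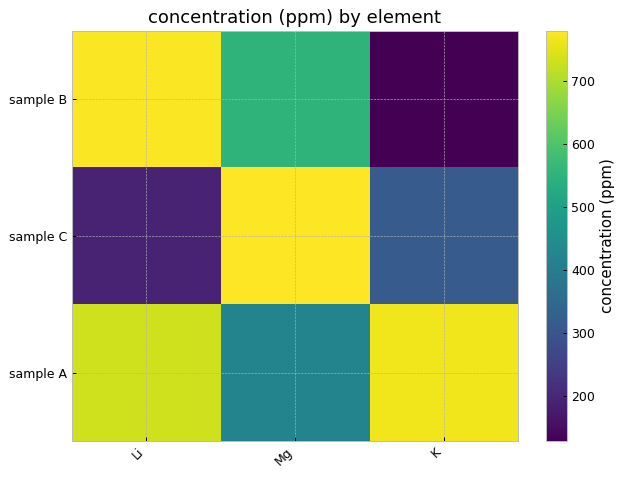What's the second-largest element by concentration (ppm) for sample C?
K

Top 3 for sample C: Mg ≈ 800, K ≈ 300, Li ≈ 200.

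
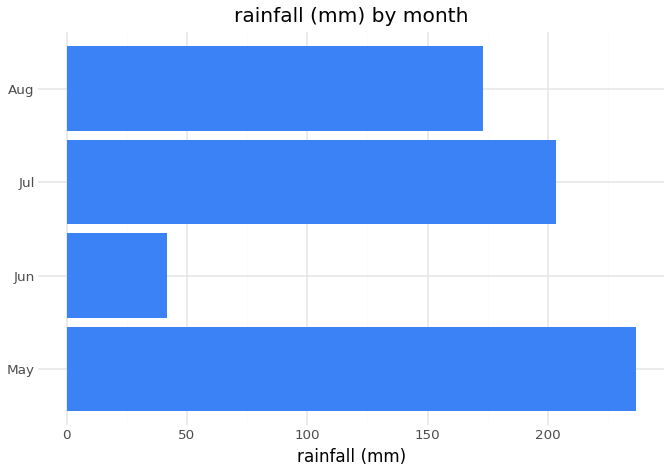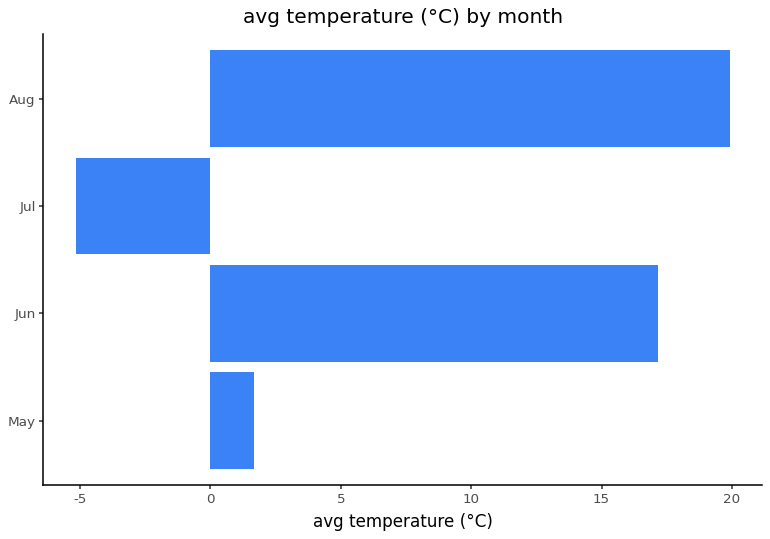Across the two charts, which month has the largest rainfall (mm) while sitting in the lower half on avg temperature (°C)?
May

Chart 2 median avg temperature (°C) ≈ 10; below-median months: May, Jul. Among those, May has the highest rainfall (mm) (≈ 225).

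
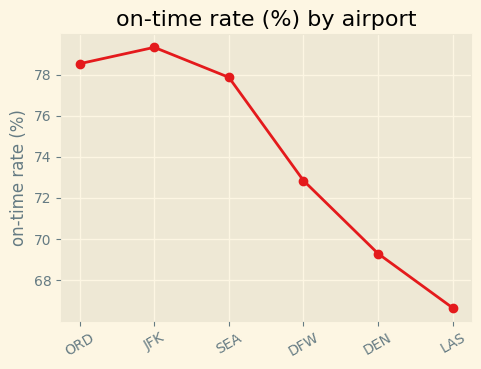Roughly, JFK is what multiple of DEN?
≈ 1.14×

JFK ≈ 80, DEN ≈ 70; 80/70 ≈ 1.14.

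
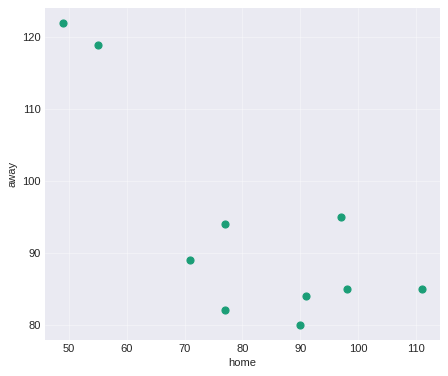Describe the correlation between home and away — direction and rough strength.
negative, strong

Points are negatively correlated; strong (|r| ≈ 0.8).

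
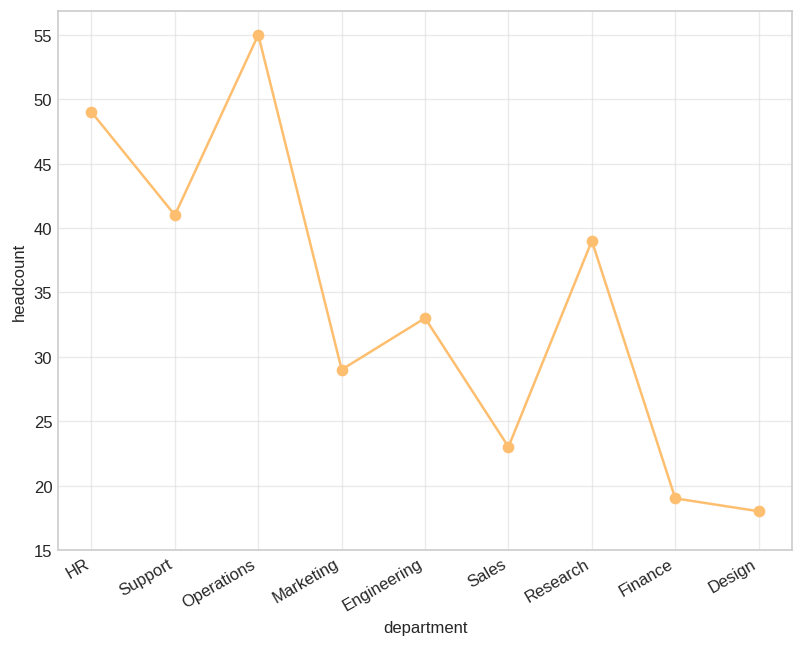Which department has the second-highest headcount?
Top 3: Operations ≈ 55, HR ≈ 50, Support ≈ 40.

HR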